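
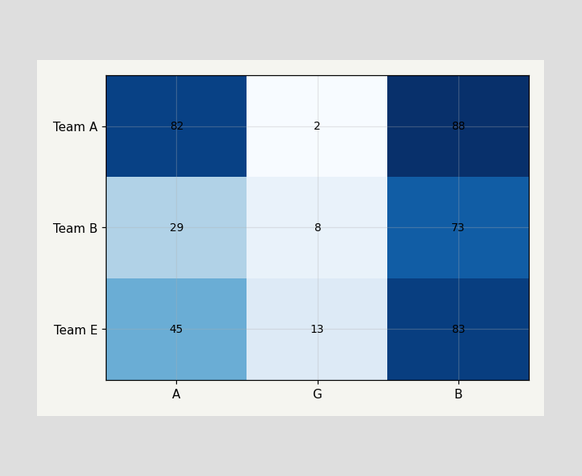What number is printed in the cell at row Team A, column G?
2

The (Team A, G) cell reads 2.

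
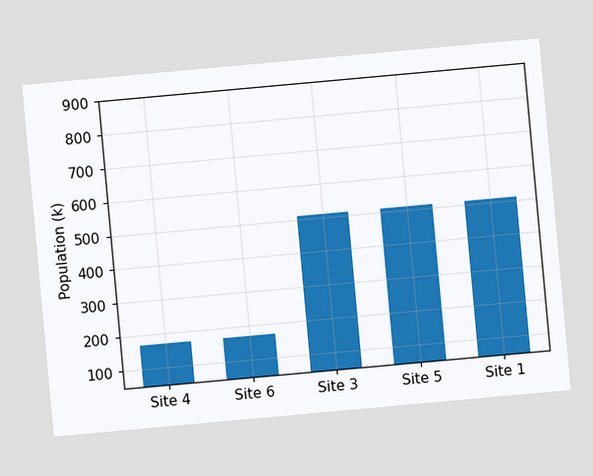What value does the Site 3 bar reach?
The chart is tilted about 5° counter-clockwise. Reading along the chart's y-axis, the Site 3 bar reaches 510k.

510k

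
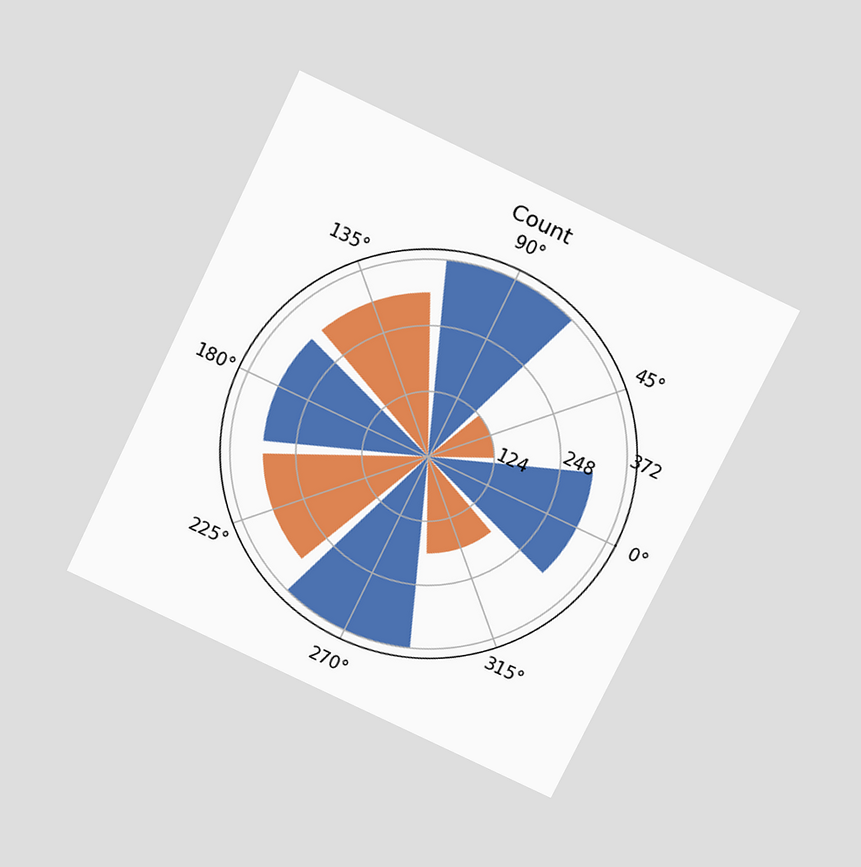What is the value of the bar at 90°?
372

The chart is tilted about 26° clockwise and viewed slightly from above. The bar at 90° reaches 372 on the radial axis.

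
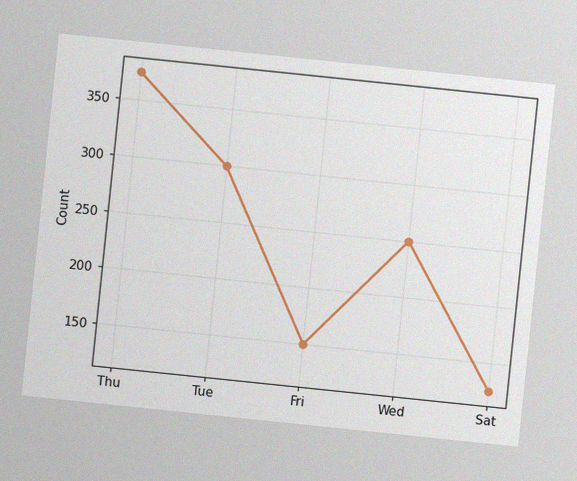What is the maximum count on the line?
The chart is tilted about 6° clockwise, with some photo noise. The highest point is at Thu, and reading across to the y-axis gives 375.

375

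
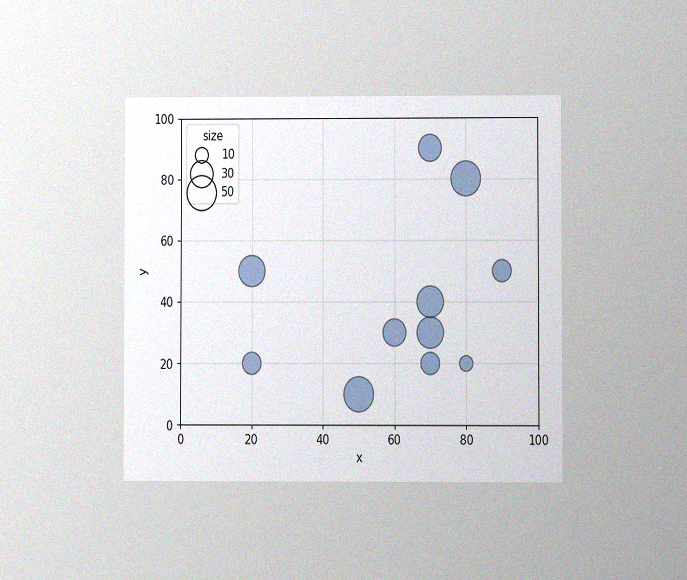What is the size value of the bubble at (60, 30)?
The chart is viewed at a slight angle, with some photo noise. Matching the bubble at (60, 30) against the size legend gives 30.

30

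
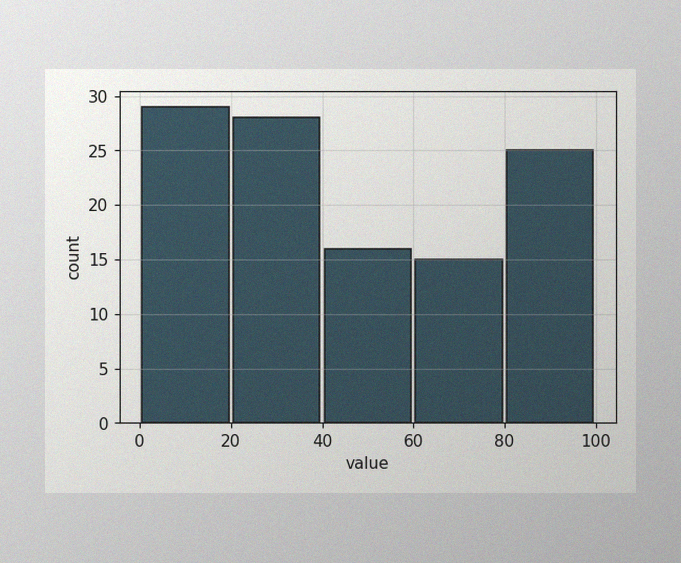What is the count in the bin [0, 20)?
The image has some photo noise and uneven lighting. The [0, 20) bin has height 29.

29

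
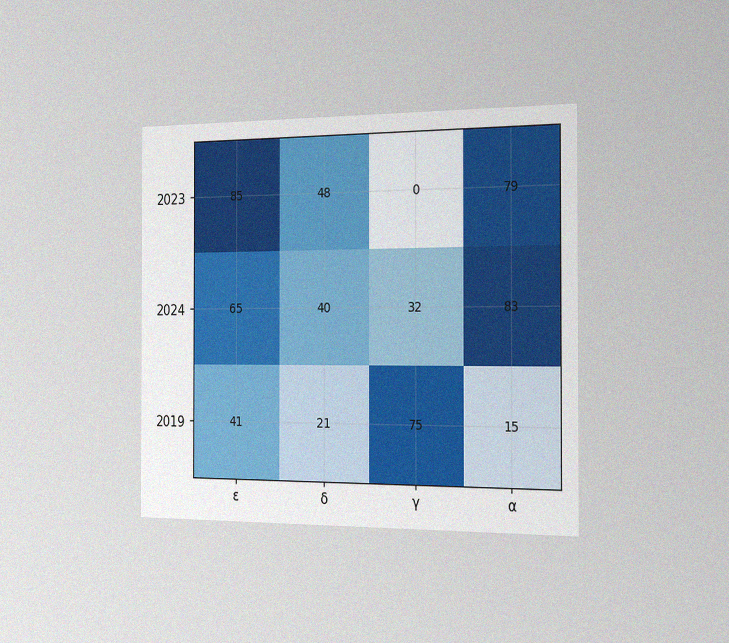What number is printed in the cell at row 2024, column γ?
32

The chart is viewed slightly from the right, with some photo noise. The (2024, γ) cell reads 32.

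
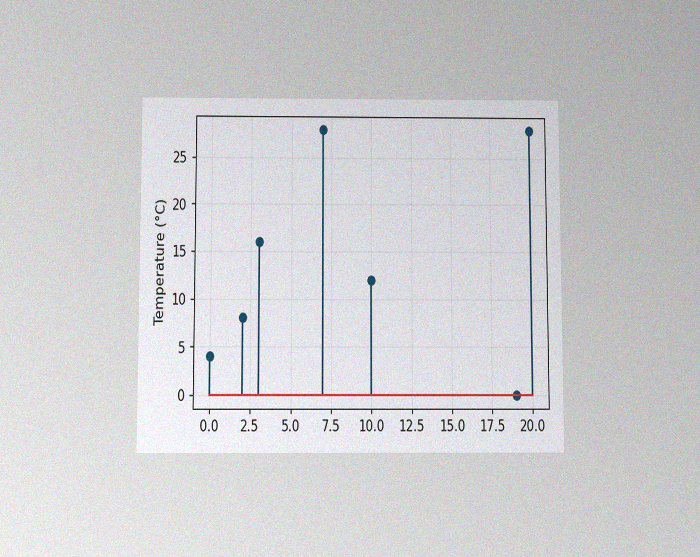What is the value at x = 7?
The chart is viewed slightly from below, with some photo noise. The stem at x=7 reaches 28°C.

28°C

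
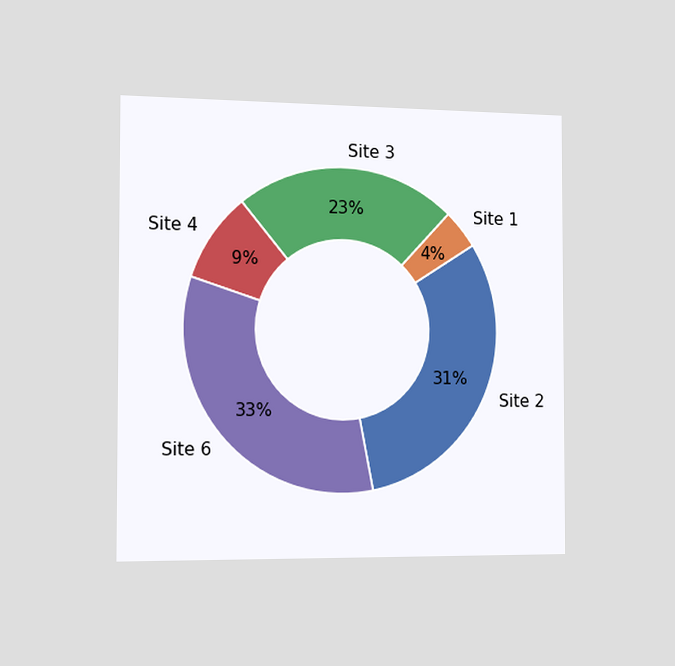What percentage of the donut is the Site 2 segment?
The chart is viewed slightly from the left. The Site 2 segment takes up 31% of the ring.

31%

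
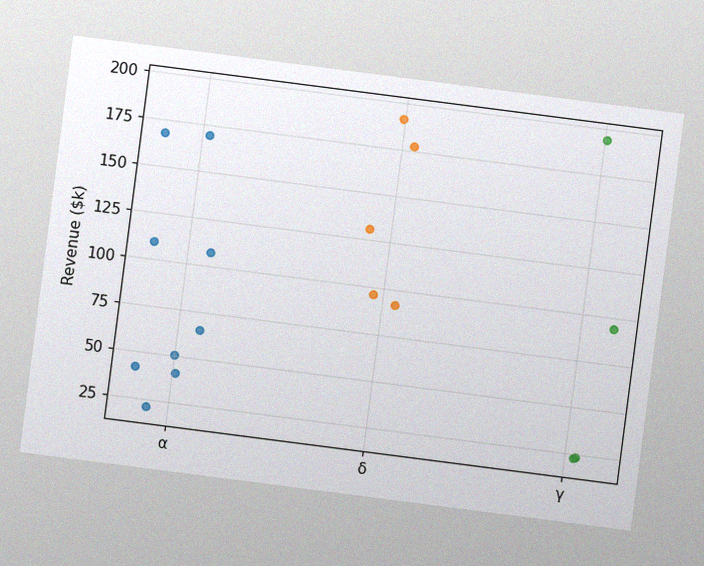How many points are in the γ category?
The chart is tilted about 7° clockwise, with some photo noise. Counting the markers in the γ column gives 4.

4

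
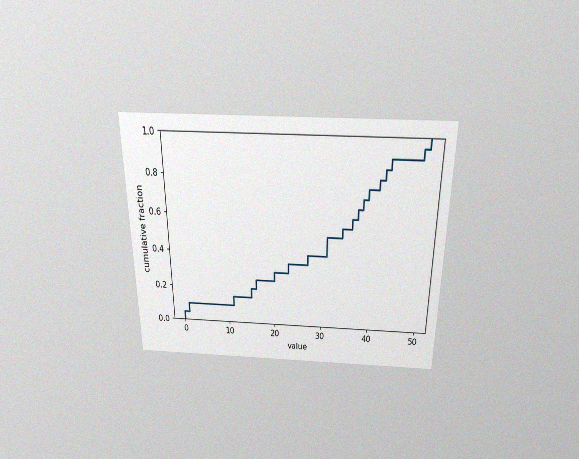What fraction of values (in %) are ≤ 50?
The chart is viewed slightly from above, with some photo noise. At x=50 the ECDF step is at 100%.

100%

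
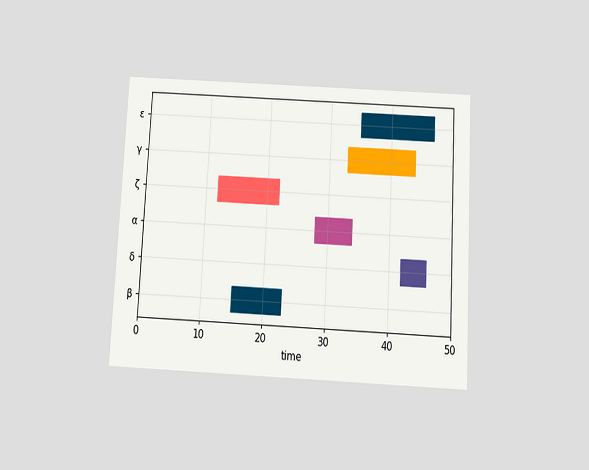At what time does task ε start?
The chart is tilted about 3° clockwise and viewed slightly from below. The ε bar begins at t=35.

35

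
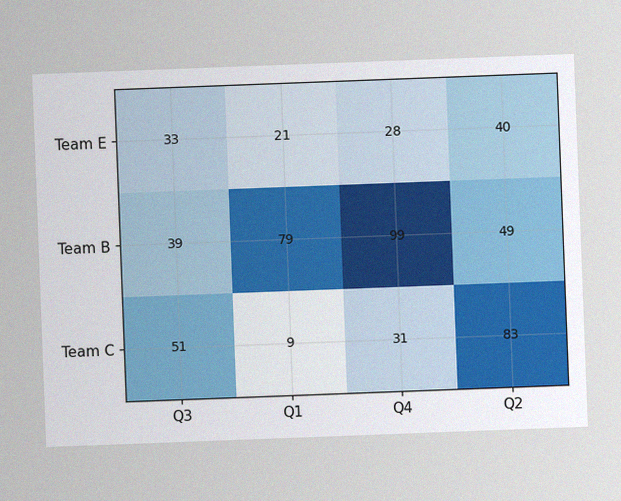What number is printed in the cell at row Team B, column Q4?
99

The chart is tilted about 2° counter-clockwise, with some photo noise. The (Team B, Q4) cell reads 99.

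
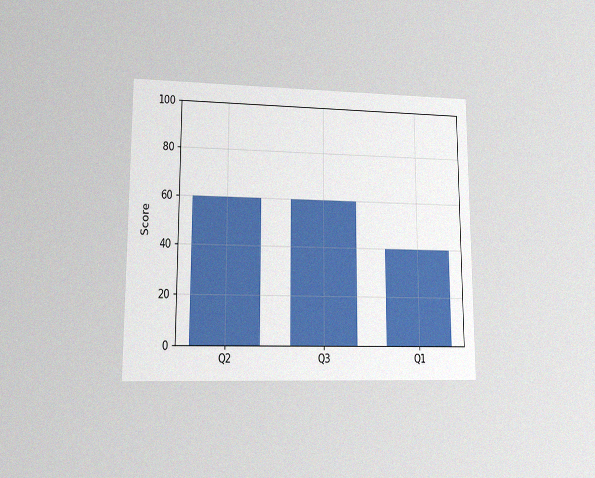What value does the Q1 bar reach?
40

The chart is viewed at a slight angle, with some photo noise. Reading along the chart's y-axis, the Q1 bar reaches 40.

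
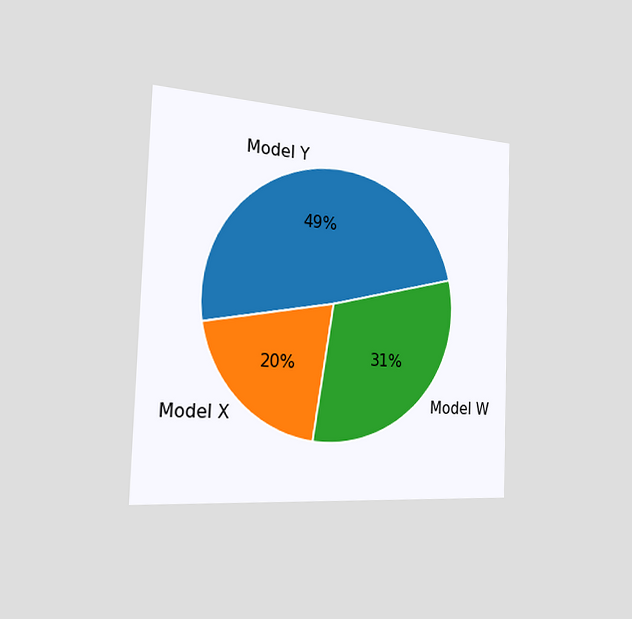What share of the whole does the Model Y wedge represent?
49%

The chart is tilted about 2° clockwise and viewed slightly from the left. The Model Y slice takes up 49% of the pie.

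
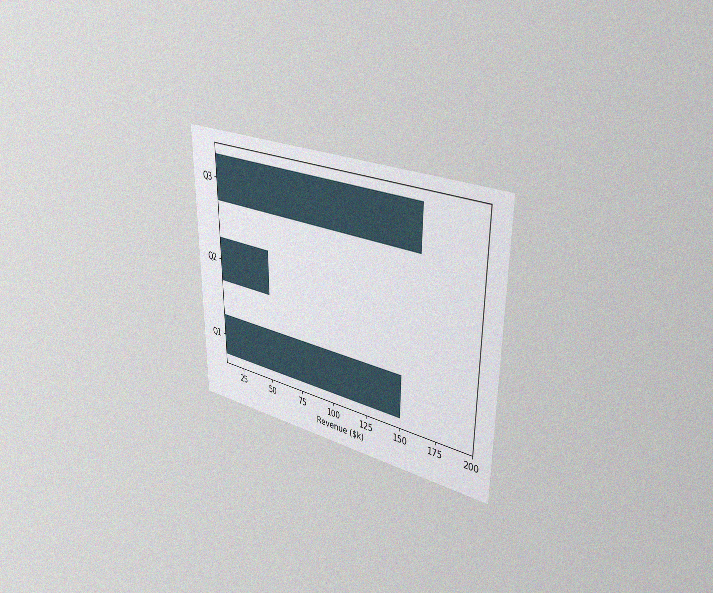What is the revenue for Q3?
The chart is viewed slightly from the right, with some photo noise. Reading along the chart's x-axis, the Q3 bar reaches $160k.

$160k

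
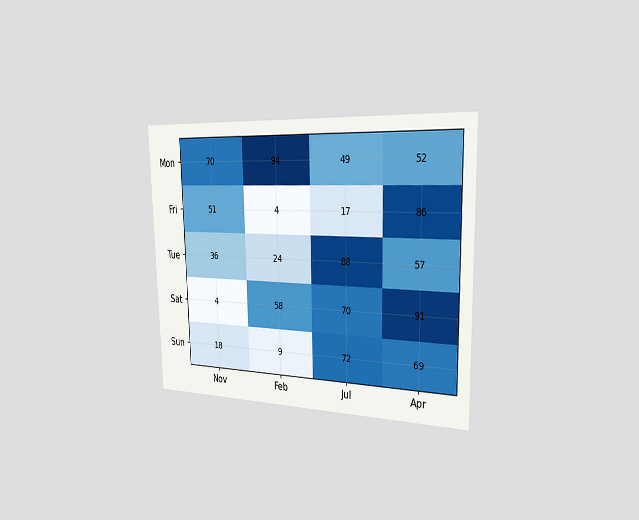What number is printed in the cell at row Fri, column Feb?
4

The chart is viewed slightly from the right. The (Fri, Feb) cell reads 4.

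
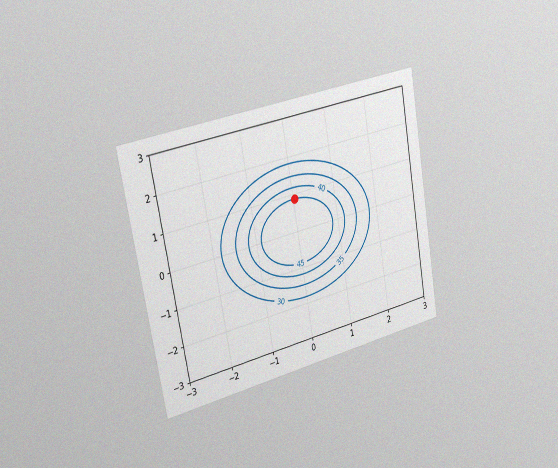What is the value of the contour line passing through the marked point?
The chart is tilted about 10° counter-clockwise and viewed slightly from the left, with some photo noise. The marked point sits on the contour labelled 45.

45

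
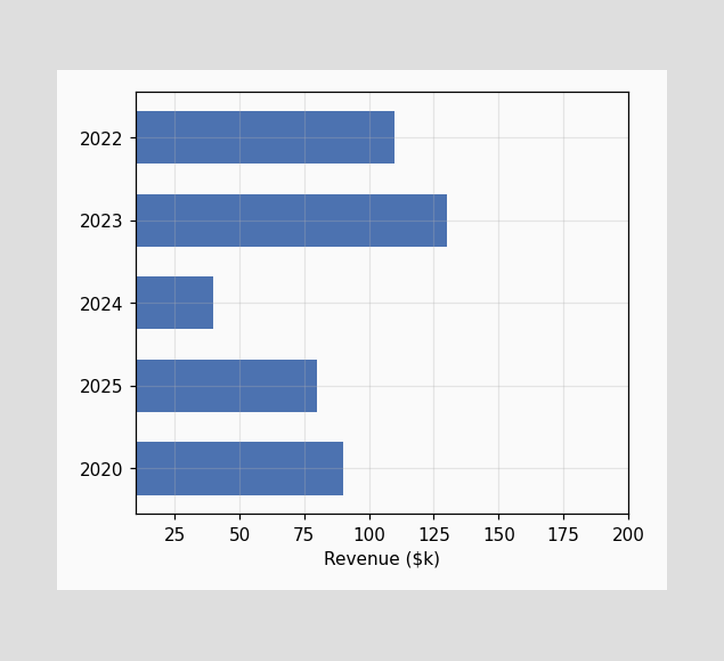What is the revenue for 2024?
$40k

Reading along the chart's x-axis, the 2024 bar reaches $40k.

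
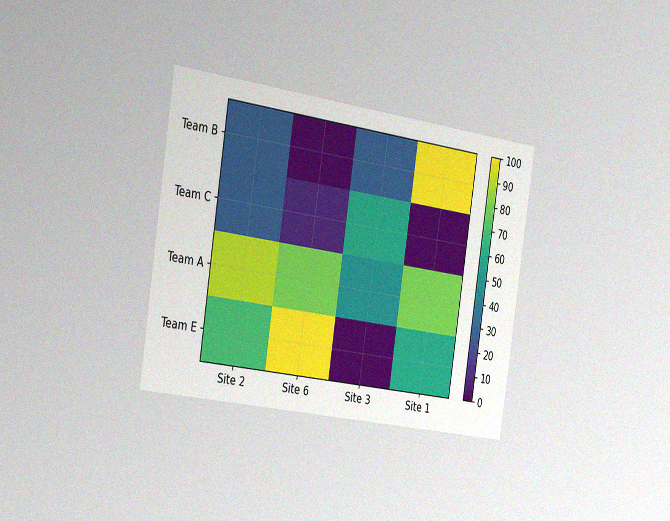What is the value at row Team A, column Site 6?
The chart is tilted about 9° clockwise and viewed slightly from the left, with some photo noise. Matching cell (Team A, Site 6) against the colorbar gives 80.

80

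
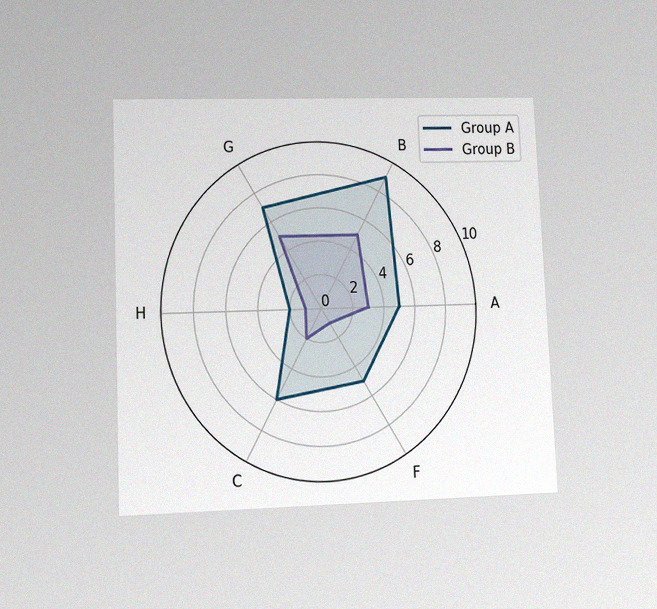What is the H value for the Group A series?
The chart is tilted about 2° counter-clockwise and viewed at a slight angle, with some photo noise. On the H axis, Group A reaches 2.

2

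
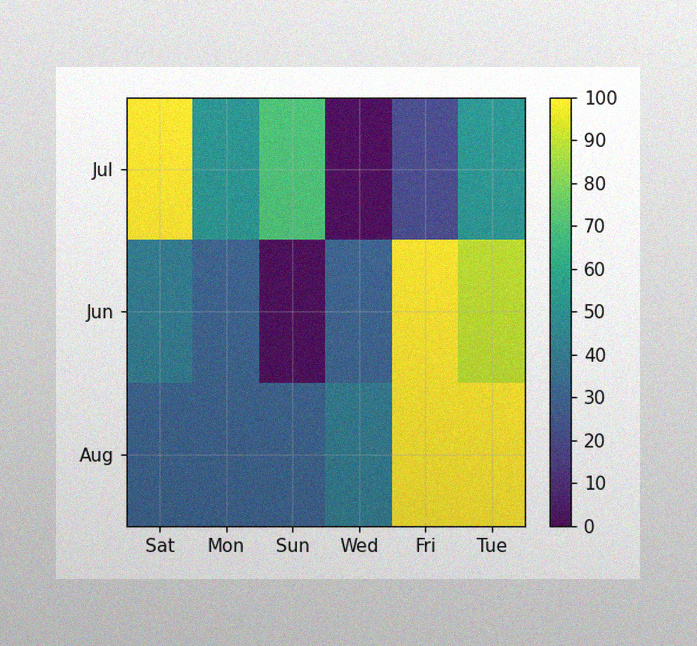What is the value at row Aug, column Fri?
100

The image has some photo noise and uneven lighting. Matching cell (Aug, Fri) against the colorbar gives 100.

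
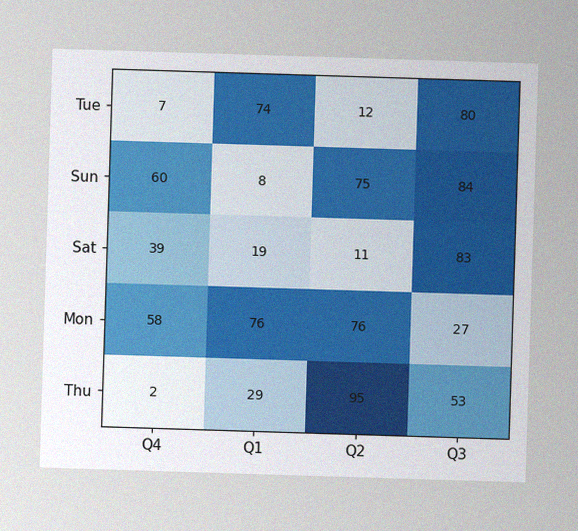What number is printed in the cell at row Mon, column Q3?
27

The image has some photo noise and uneven lighting. The (Mon, Q3) cell reads 27.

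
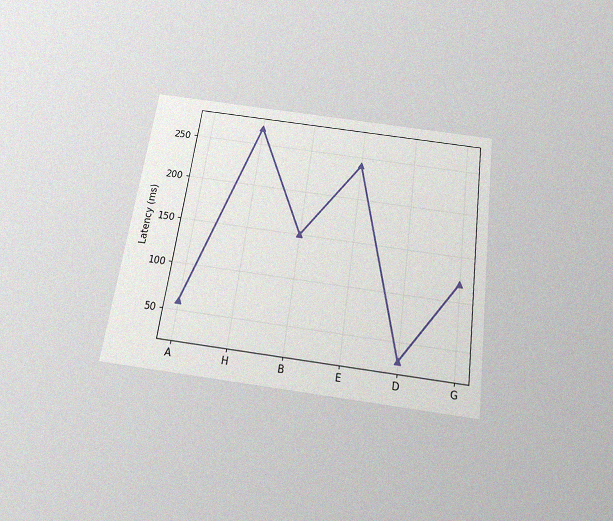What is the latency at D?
30ms

The chart is tilted about 8° clockwise and viewed slightly from below, with some photo noise. At D, the line is at 30ms.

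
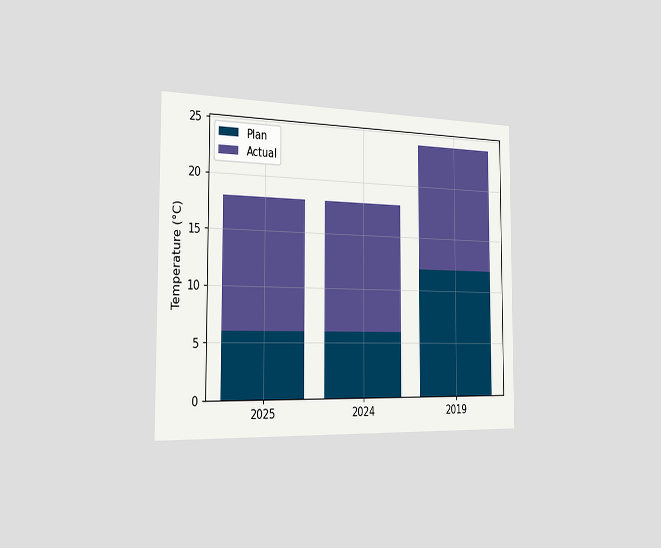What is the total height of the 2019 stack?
The chart is viewed slightly from the left. The 2019 stack's top reaches 24°C on the y-axis.

24°C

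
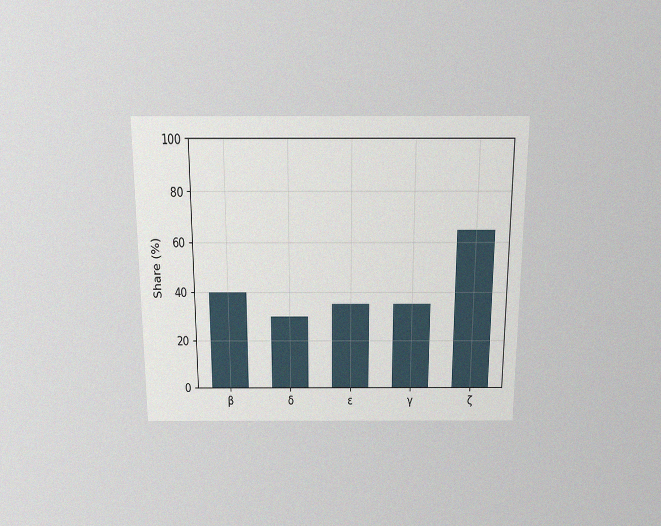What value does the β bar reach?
40%

The chart is viewed slightly from above, with some photo noise. Reading along the chart's y-axis, the β bar reaches 40%.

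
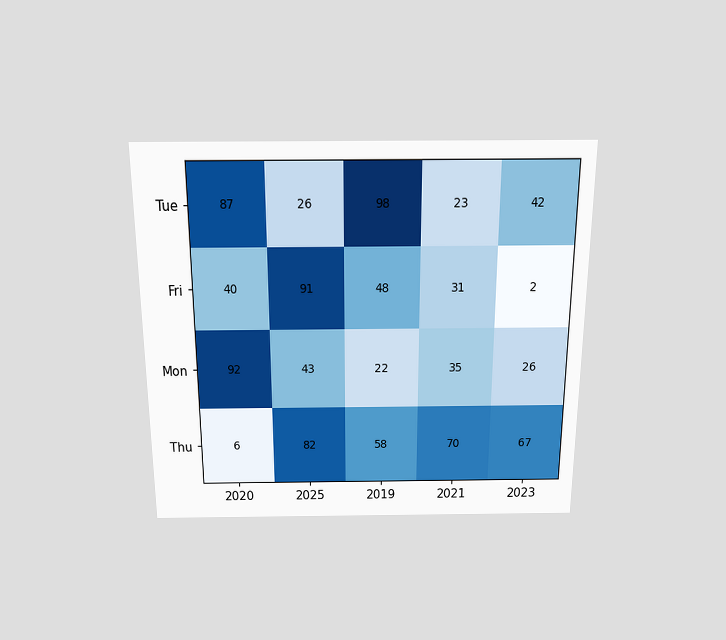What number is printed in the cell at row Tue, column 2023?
The chart is viewed slightly from above. The (Tue, 2023) cell reads 42.

42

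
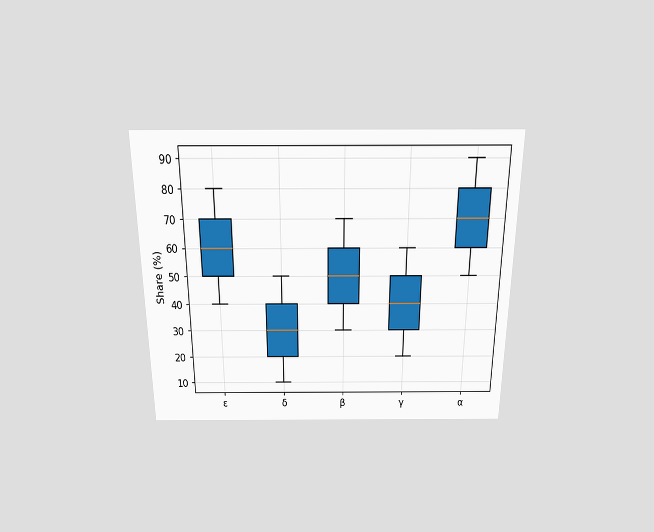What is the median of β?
The chart is viewed slightly from above. The median line in the β box sits at 50%.

50%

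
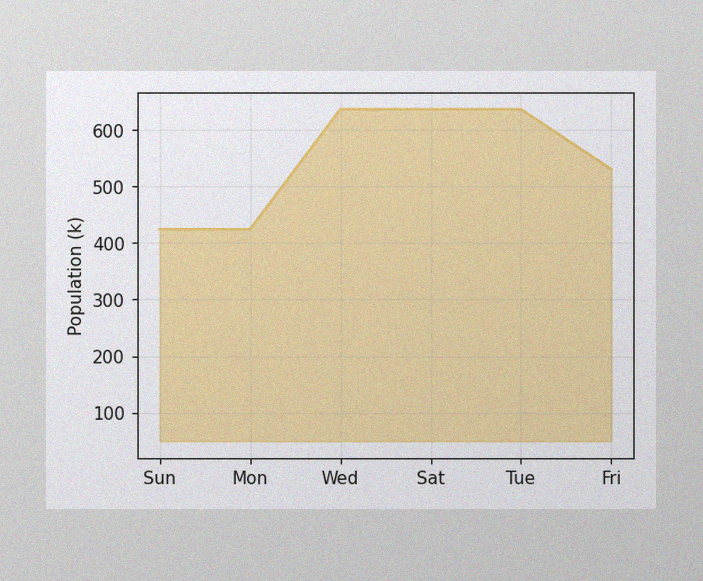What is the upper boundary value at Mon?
424k

The image has some photo noise and uneven lighting. At Mon the upper boundary is at 424k.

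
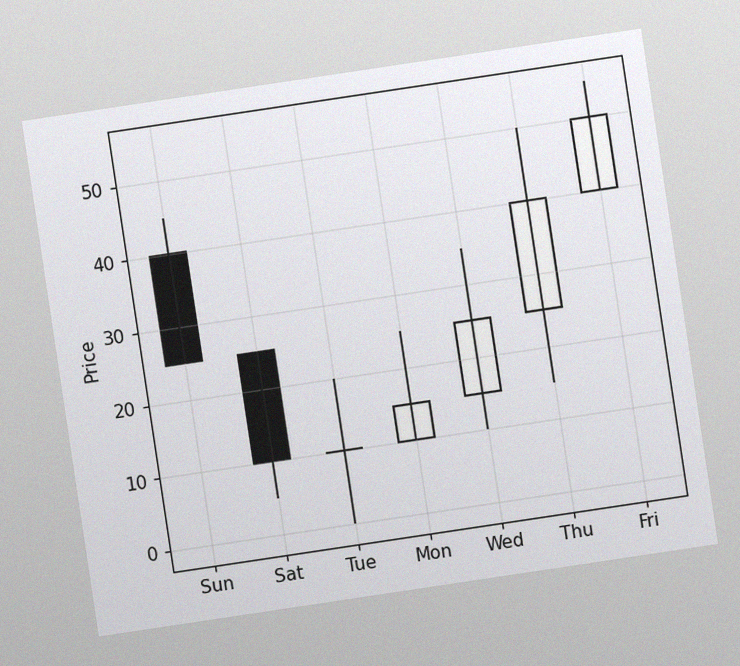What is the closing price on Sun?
25

The chart is tilted about 9° counter-clockwise, with some photo noise. The Sun candle closes at 25.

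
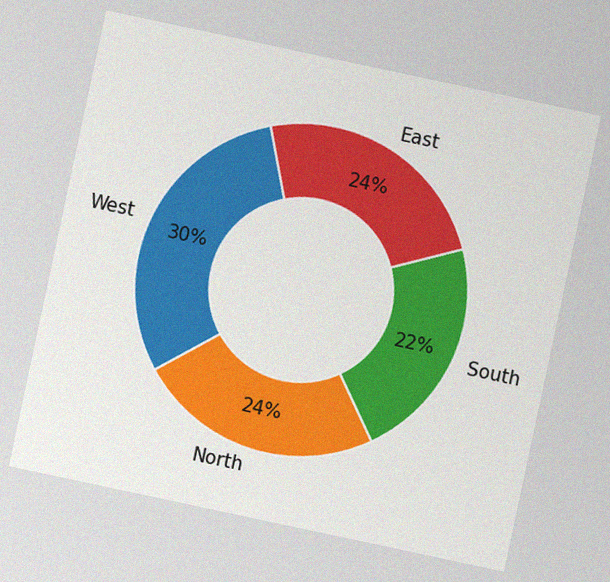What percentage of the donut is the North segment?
24%

The chart is tilted about 12° clockwise, with some photo noise. The North segment takes up 24% of the ring.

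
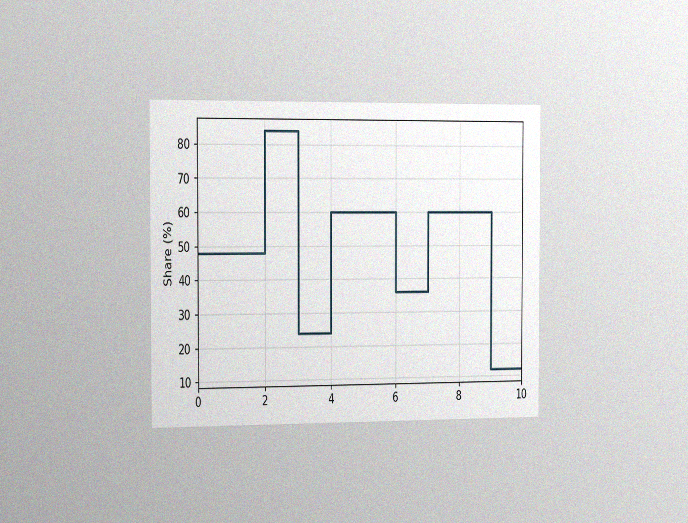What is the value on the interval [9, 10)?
12%

The chart is viewed slightly from the left, with some photo noise. On [9, 10) the step sits at 12%.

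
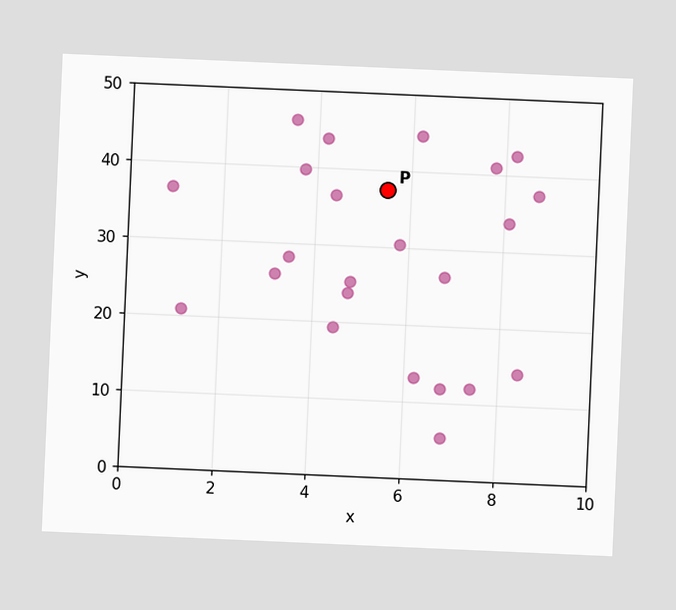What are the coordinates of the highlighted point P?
The chart is tilted about 3° clockwise. Following the gridlines from P to each axis, P sits at (5.5, 37.5).

(5.5, 37.5)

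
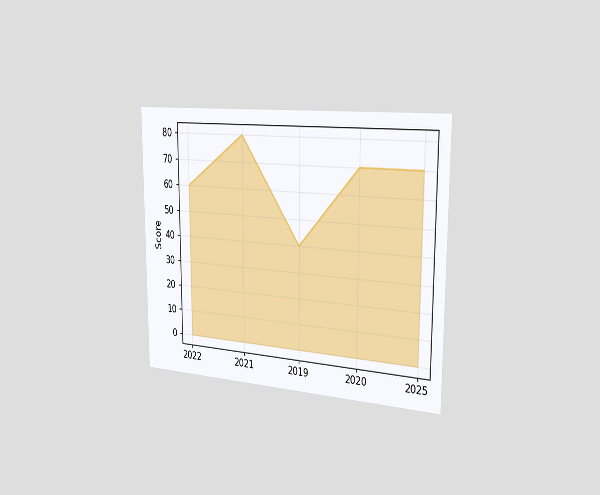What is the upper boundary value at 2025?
70

The chart is viewed slightly from the right. At 2025 the upper boundary is at 70.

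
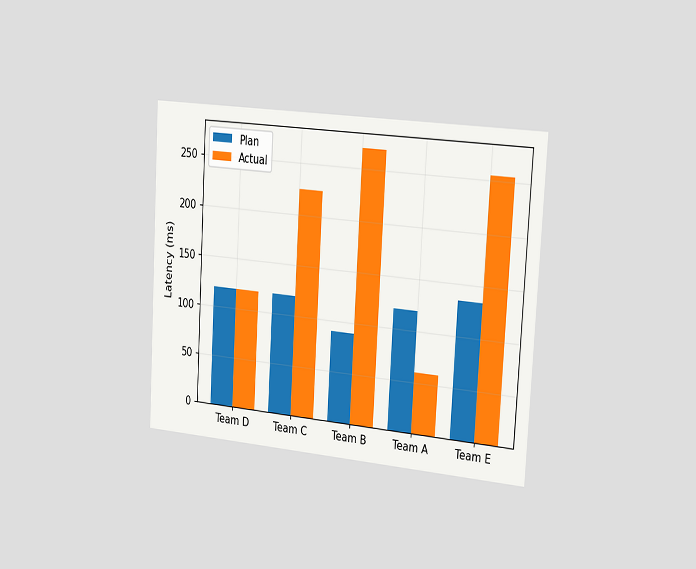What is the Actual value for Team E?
255ms

The chart is tilted about 3° clockwise and viewed slightly from the right. The Actual bar at Team E reaches 255ms on the y-axis.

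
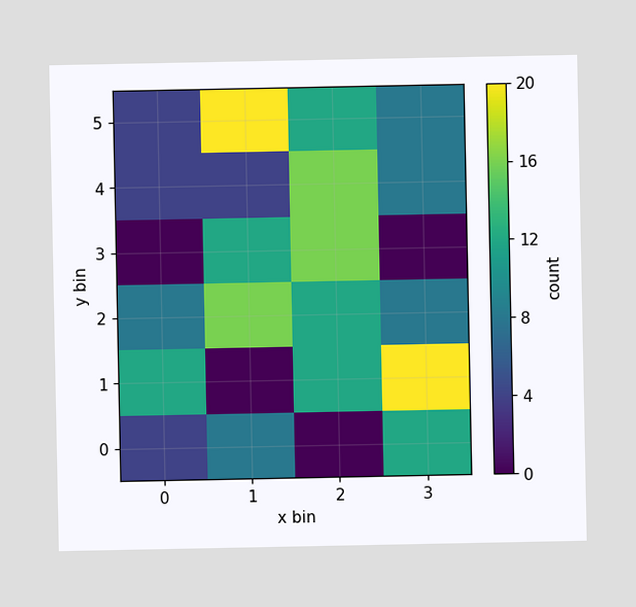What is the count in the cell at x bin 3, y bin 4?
Matching the cell (3, 4) against the colorbar gives 8.

8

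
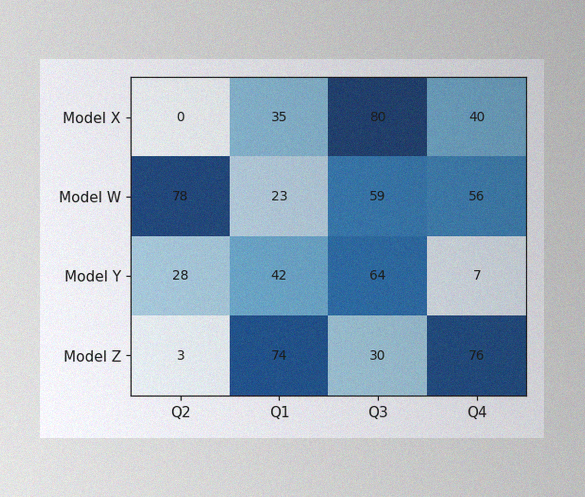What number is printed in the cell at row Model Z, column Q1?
The image has some photo noise and uneven lighting. The (Model Z, Q1) cell reads 74.

74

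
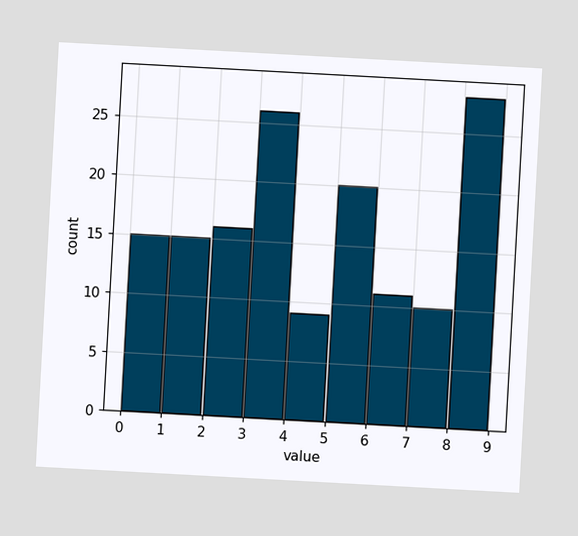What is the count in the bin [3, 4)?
26

The chart is tilted about 3° clockwise. The [3, 4) bin has height 26.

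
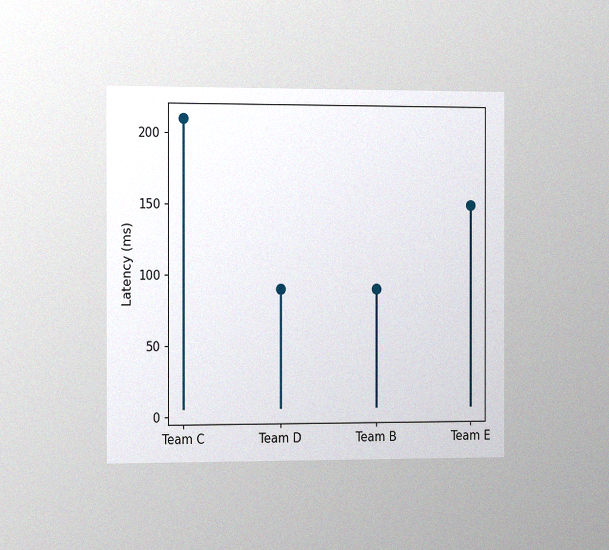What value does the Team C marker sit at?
210ms

The chart is viewed slightly from the left, with some photo noise. The Team C marker sits at 210ms.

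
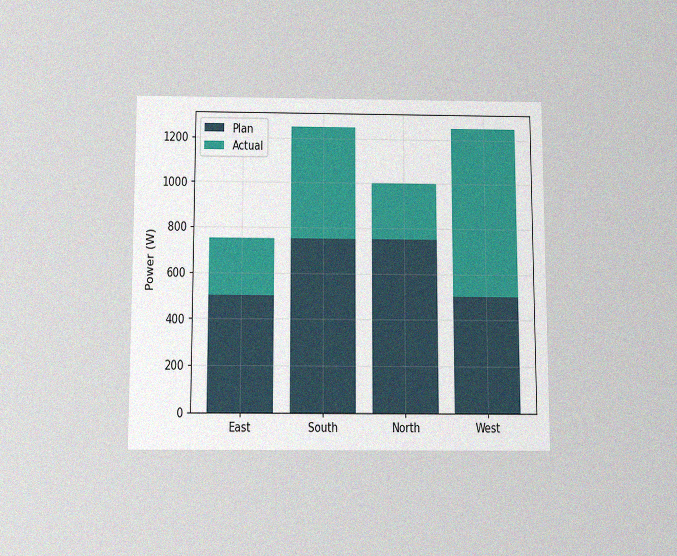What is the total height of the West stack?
1250W

The chart is viewed slightly from below, with some photo noise. The West stack's top reaches 1250W on the y-axis.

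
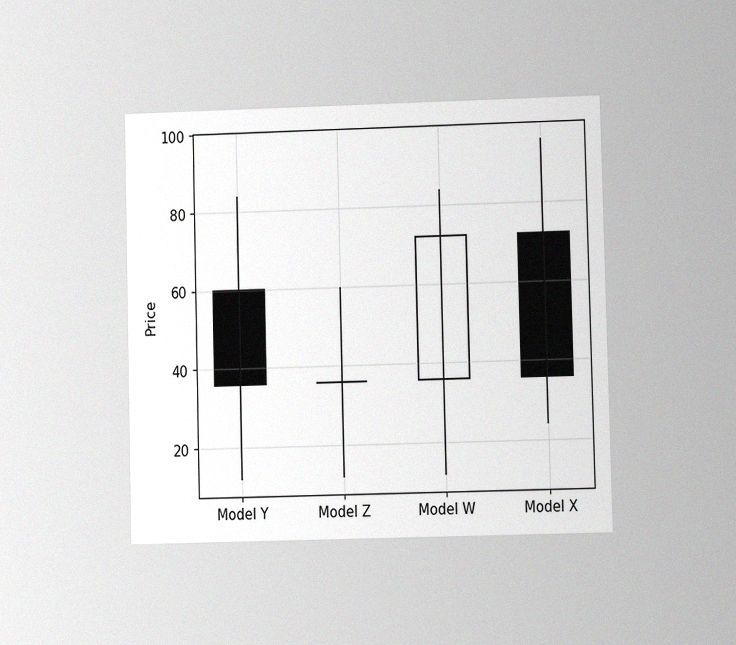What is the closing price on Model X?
The chart is viewed at a slight angle, with some photo noise. The Model X candle closes at 36.

36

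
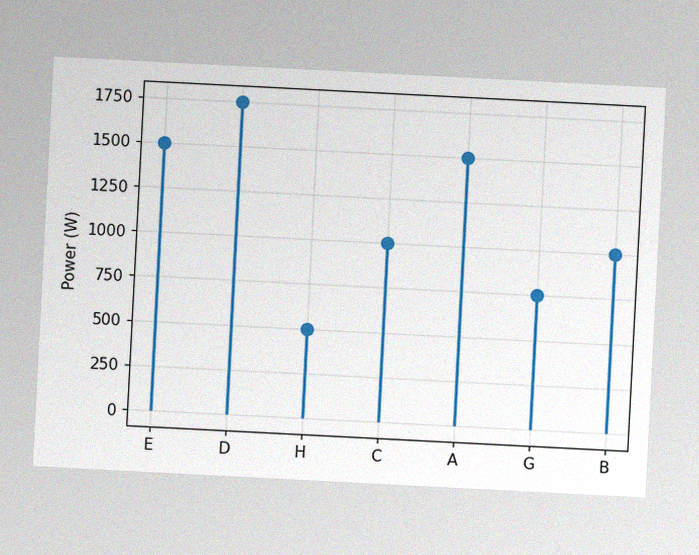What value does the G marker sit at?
750W

The chart is tilted about 3° clockwise, with some photo noise. The G marker sits at 750W.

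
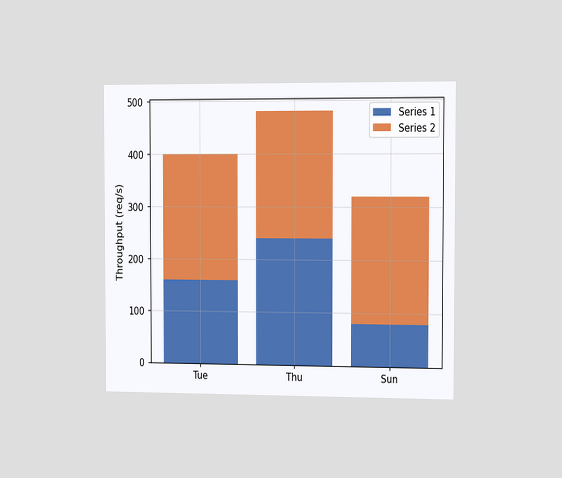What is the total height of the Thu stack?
The chart is viewed slightly from the right. The Thu stack's top reaches 480req/s on the y-axis.

480req/s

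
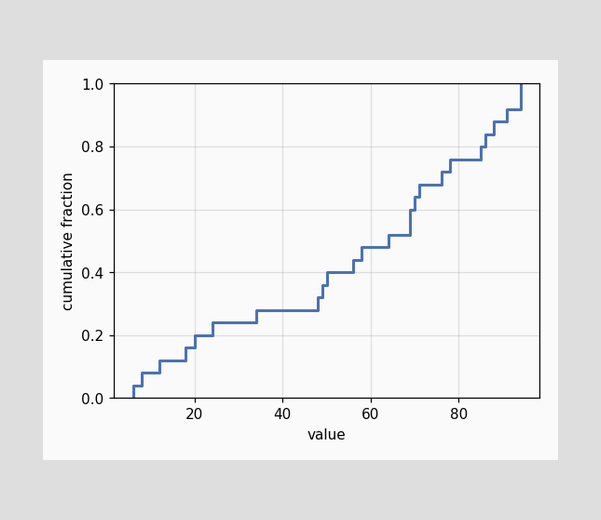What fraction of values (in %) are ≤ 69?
60%

At x=69 the ECDF step is at 60%.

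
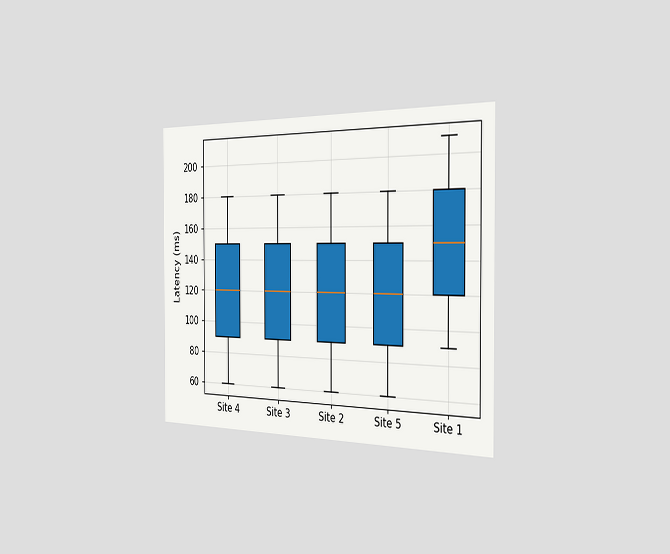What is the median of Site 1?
The chart is viewed slightly from the right. The median line in the Site 1 box sits at 150ms.

150ms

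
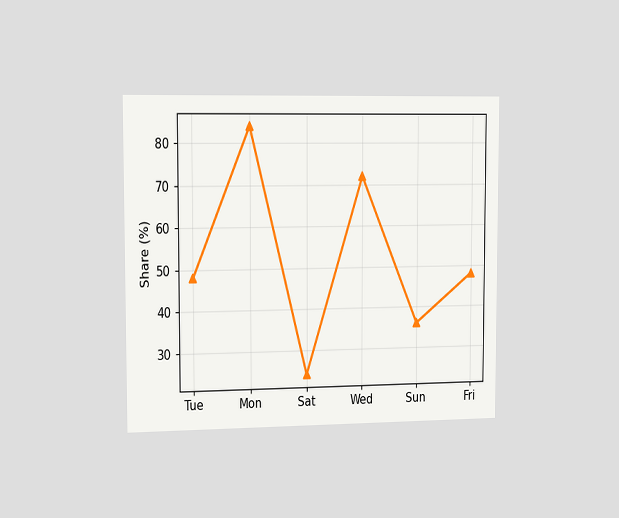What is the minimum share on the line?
The chart is viewed slightly from the left. The lowest point is at Sat, and reading across to the y-axis gives 24%.

24%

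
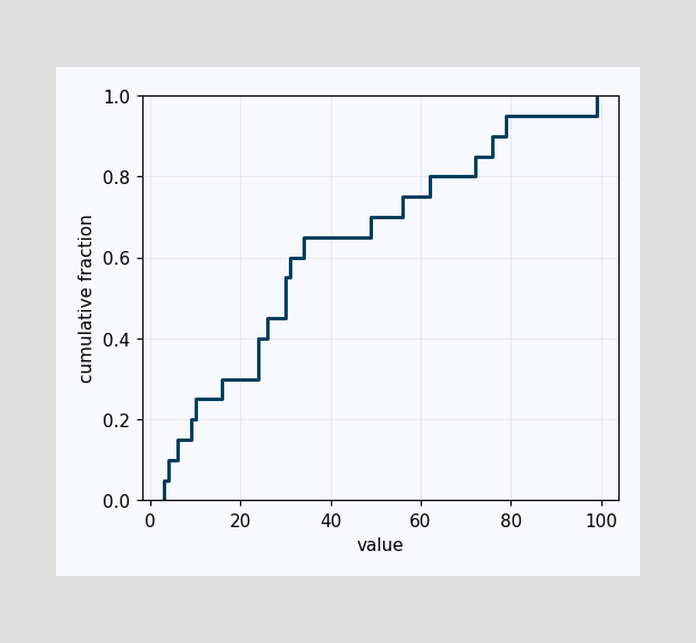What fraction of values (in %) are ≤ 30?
55%

At x=30 the ECDF step is at 55%.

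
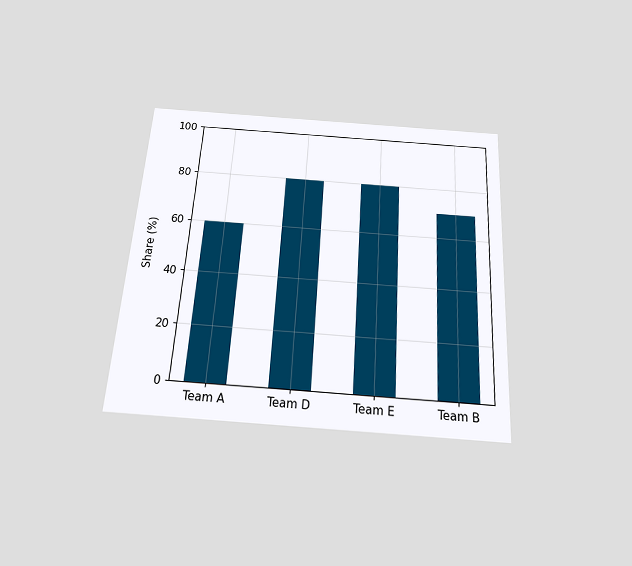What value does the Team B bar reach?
70%

The chart is tilted about 4° clockwise and viewed slightly from below. Reading along the chart's y-axis, the Team B bar reaches 70%.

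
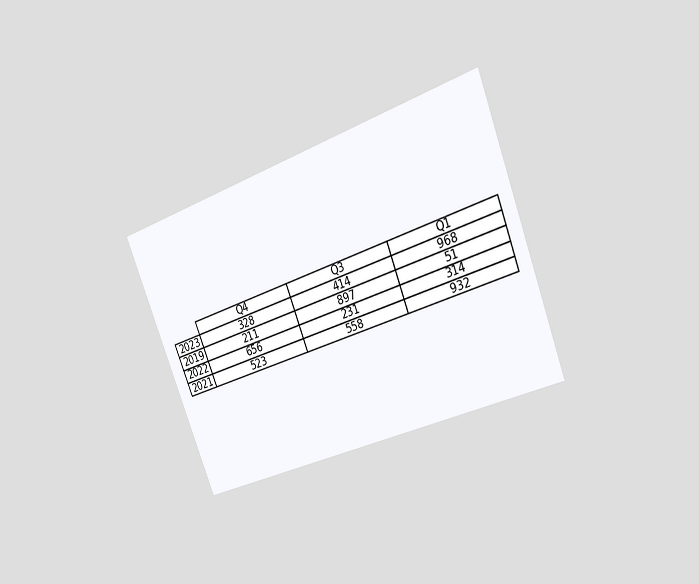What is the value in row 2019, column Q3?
The chart is tilted about 21° counter-clockwise and viewed slightly from the right. The (2019, Q3) cell reads 897.

897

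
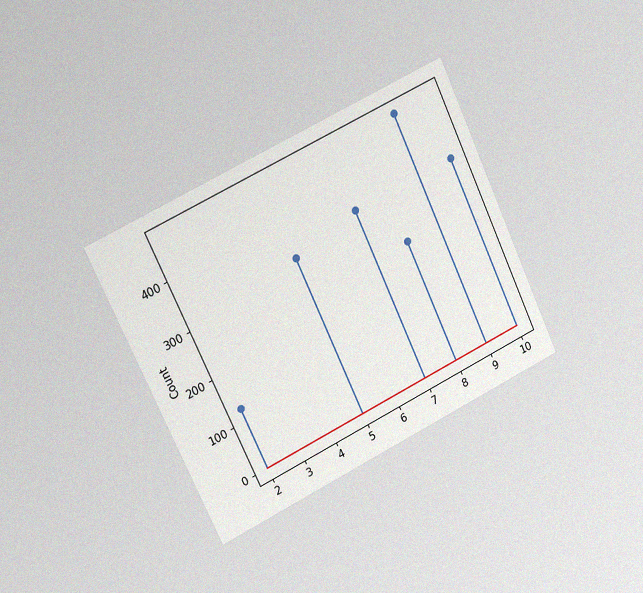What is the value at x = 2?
The chart is tilted about 25° counter-clockwise and viewed slightly from the left, with some photo noise. The stem at x=2 reaches 125.

125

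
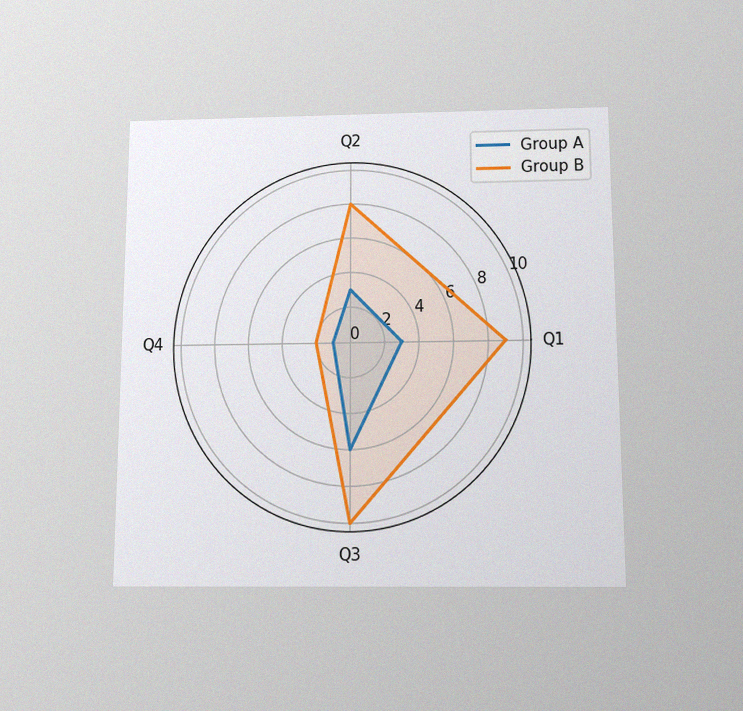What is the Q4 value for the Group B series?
The chart is viewed slightly from below, with some photo noise. On the Q4 axis, Group B reaches 2.

2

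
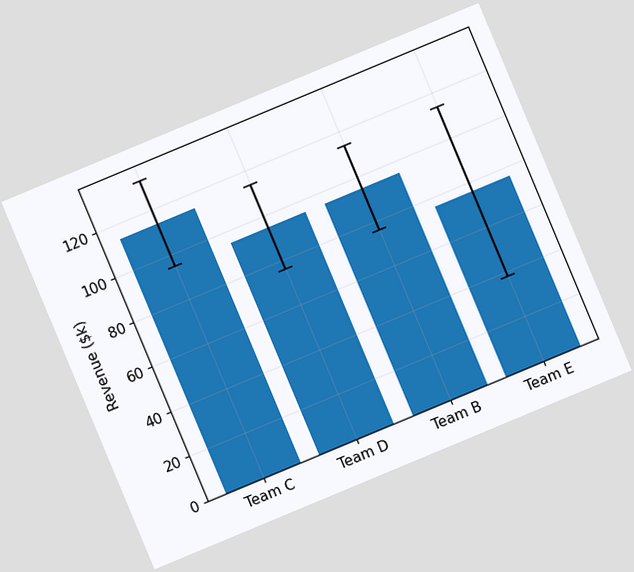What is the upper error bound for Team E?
The chart is tilted about 23° counter-clockwise. The Team E bar's upper whisker reaches $114k.

$114k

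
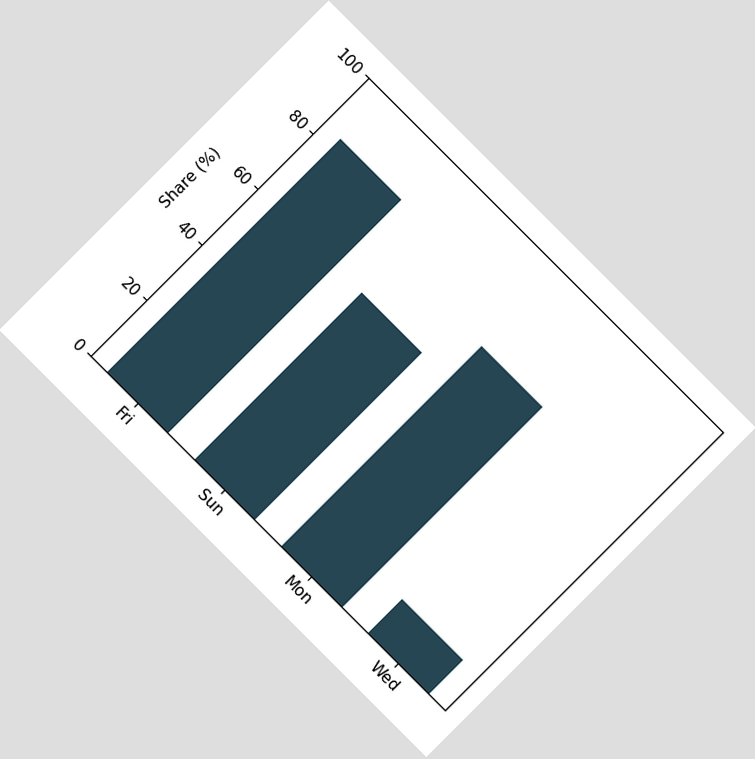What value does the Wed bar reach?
The chart is tilted about 45° clockwise. Reading along the chart's y-axis, the Wed bar reaches 12%.

12%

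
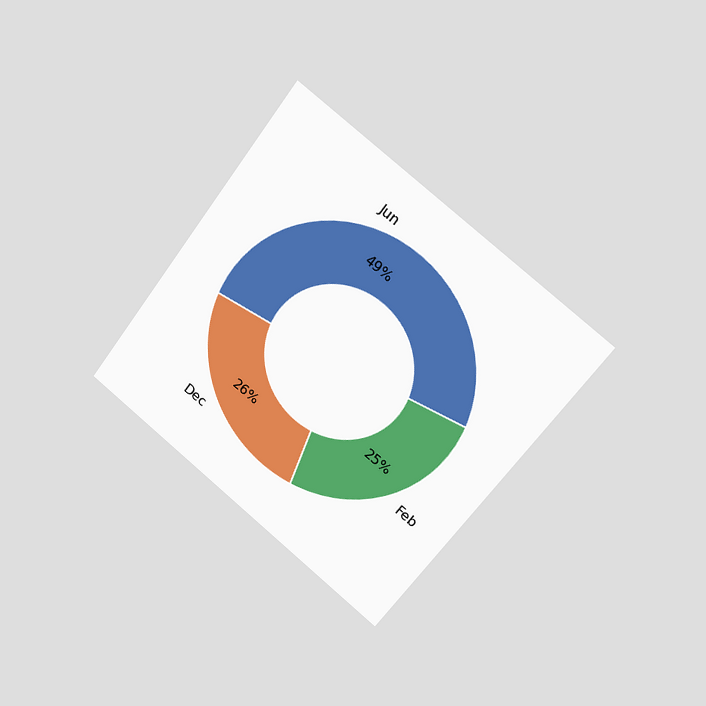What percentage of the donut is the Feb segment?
25%

The chart is tilted about 37° clockwise and viewed slightly from the right. The Feb segment takes up 25% of the ring.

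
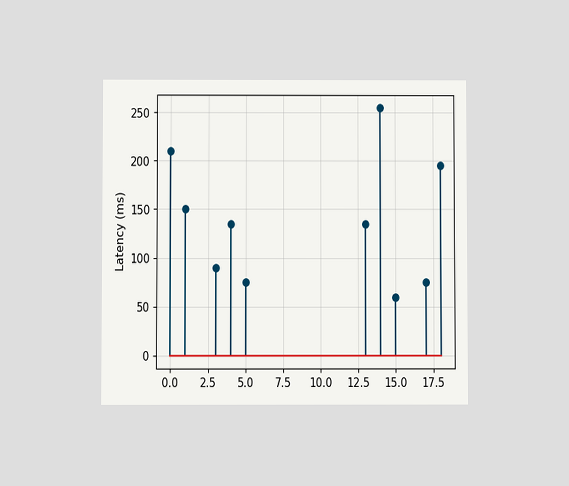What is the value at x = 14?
255ms

The chart is viewed at a slight angle. The stem at x=14 reaches 255ms.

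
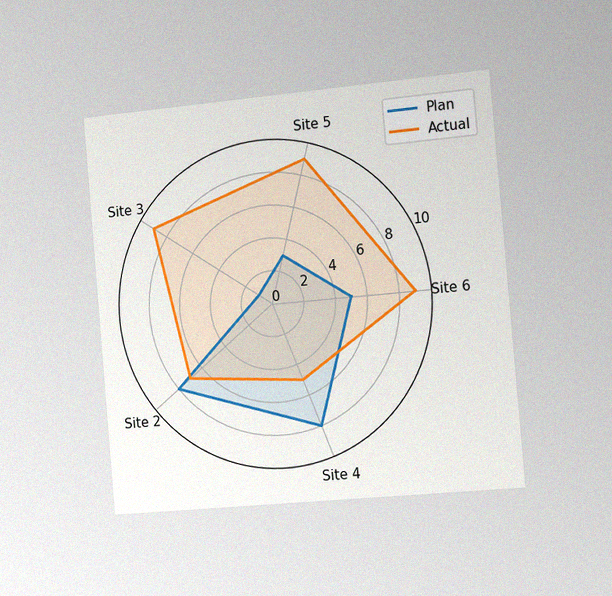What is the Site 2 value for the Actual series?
7

The chart is tilted about 5° counter-clockwise and viewed slightly from the right, with some photo noise. On the Site 2 axis, Actual reaches 7.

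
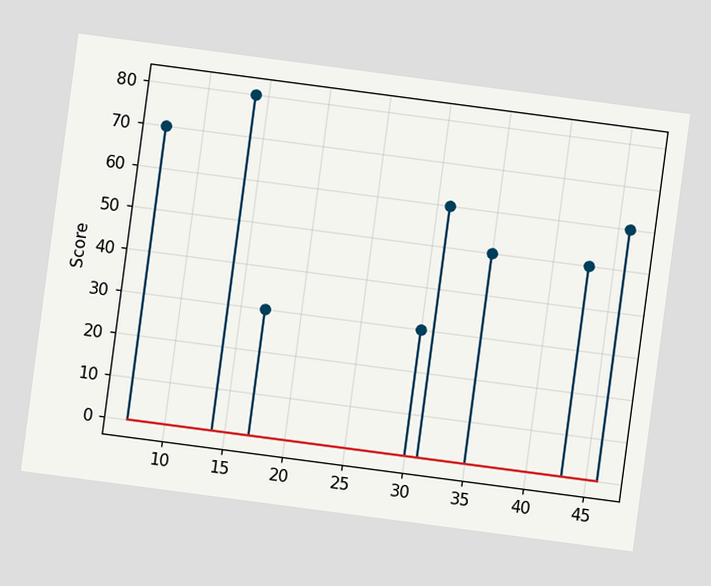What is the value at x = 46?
The chart is tilted about 8° clockwise. The stem at x=46 reaches 60.

60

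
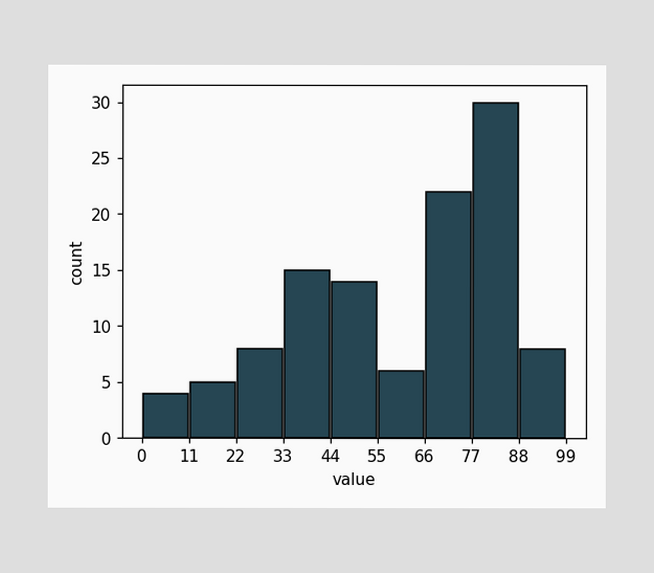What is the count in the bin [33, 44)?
The [33, 44) bin has height 15.

15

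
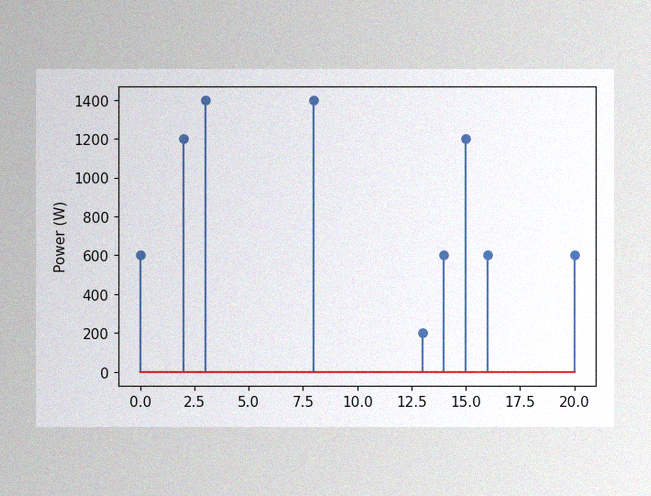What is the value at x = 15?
1200W

The image has some photo noise and uneven lighting. The stem at x=15 reaches 1200W.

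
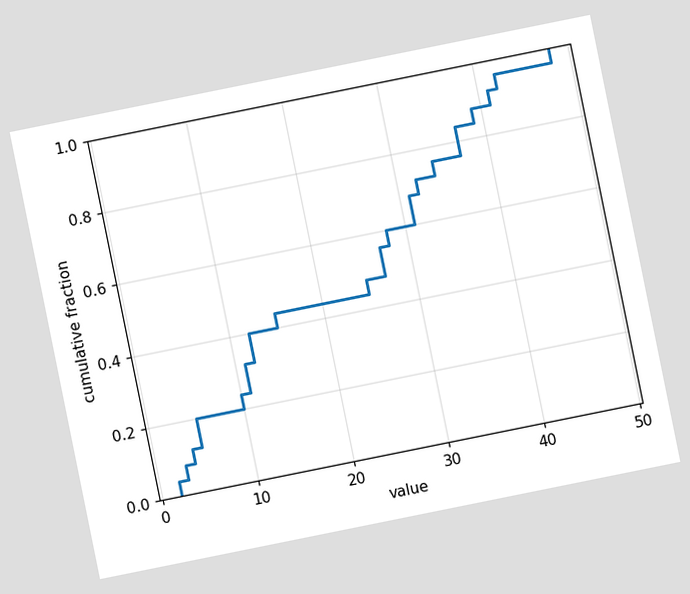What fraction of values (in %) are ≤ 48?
The chart is tilted about 11° counter-clockwise. At x=48 the ECDF step is at 100%.

100%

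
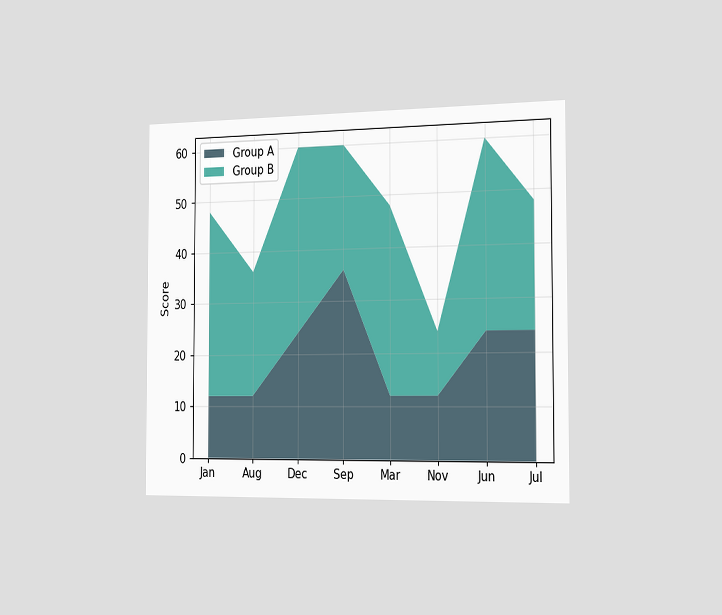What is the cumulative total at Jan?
The chart is viewed slightly from the right. The stacked total at Jan reaches 48.

48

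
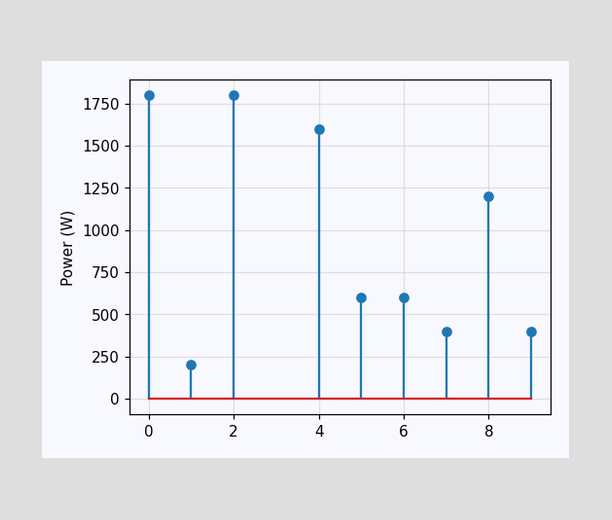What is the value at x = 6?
600W

The stem at x=6 reaches 600W.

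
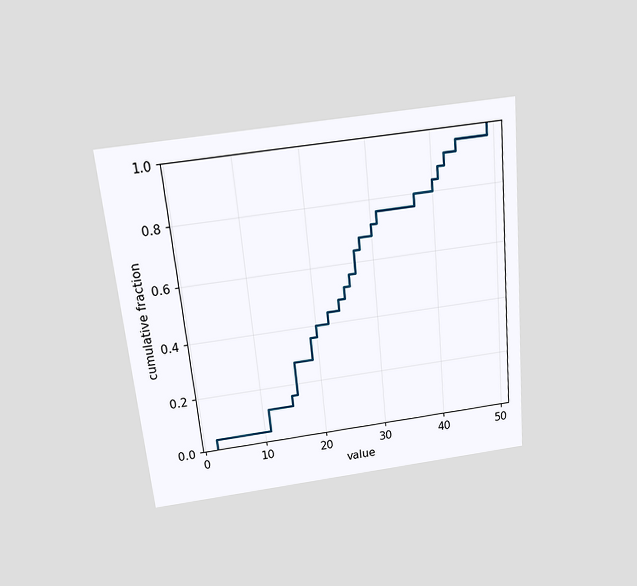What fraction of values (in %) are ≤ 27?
64%

The chart is tilted about 6° counter-clockwise and viewed slightly from above. At x=27 the ECDF step is at 64%.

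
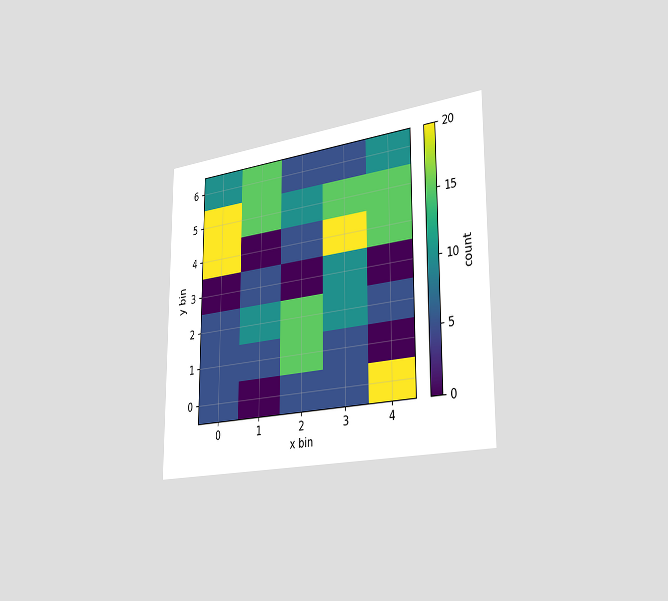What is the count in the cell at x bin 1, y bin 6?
15

The chart is viewed slightly from the right. Matching the cell (1, 6) against the colorbar gives 15.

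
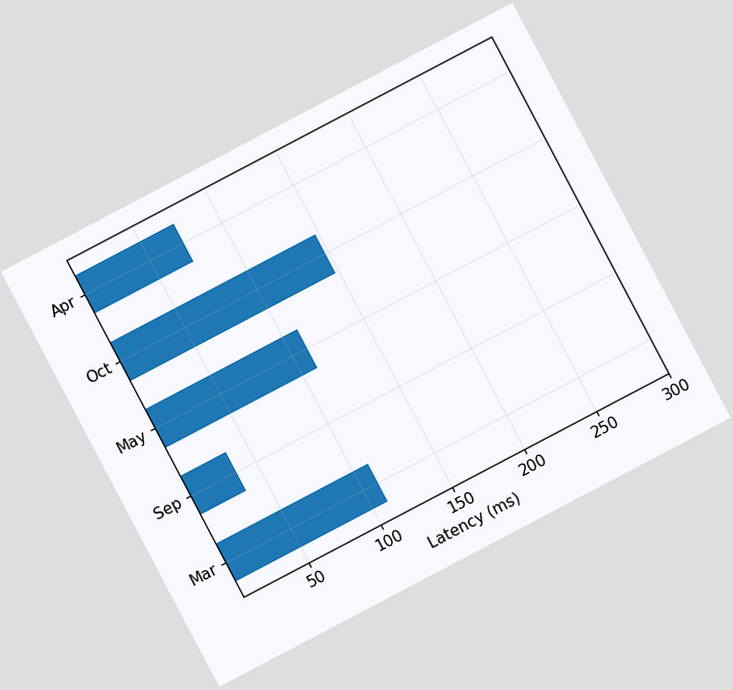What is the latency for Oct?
The chart is tilted about 28° counter-clockwise. Reading along the chart's x-axis, the Oct bar reaches 148ms.

148ms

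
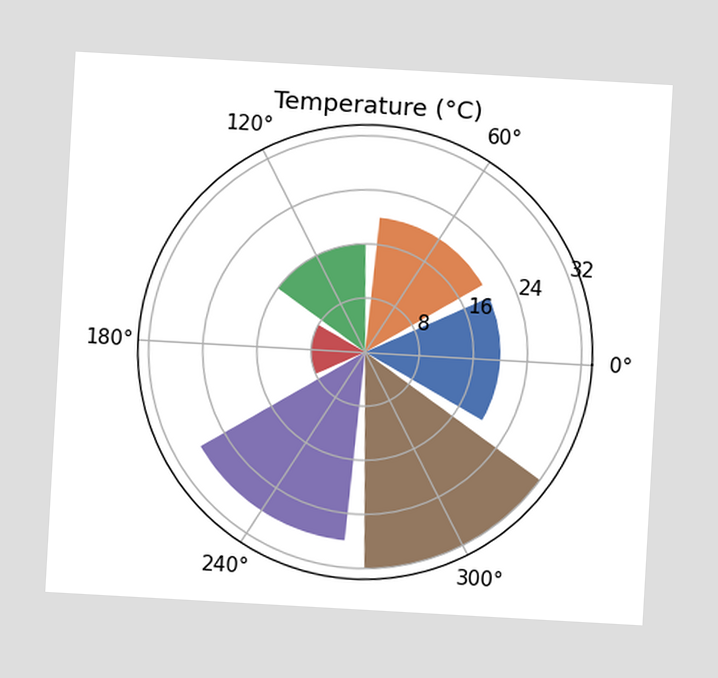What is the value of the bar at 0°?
The chart is tilted about 3° clockwise. The bar at 0° reaches 20°C on the radial axis.

20°C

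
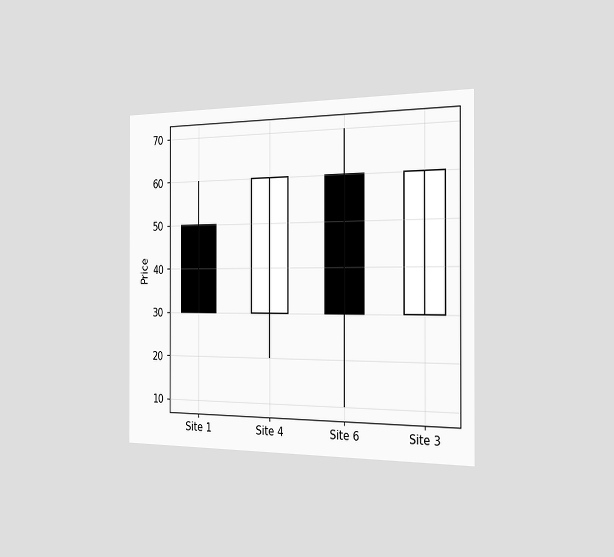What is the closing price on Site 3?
The chart is viewed slightly from the right. The Site 3 candle closes at 60.

60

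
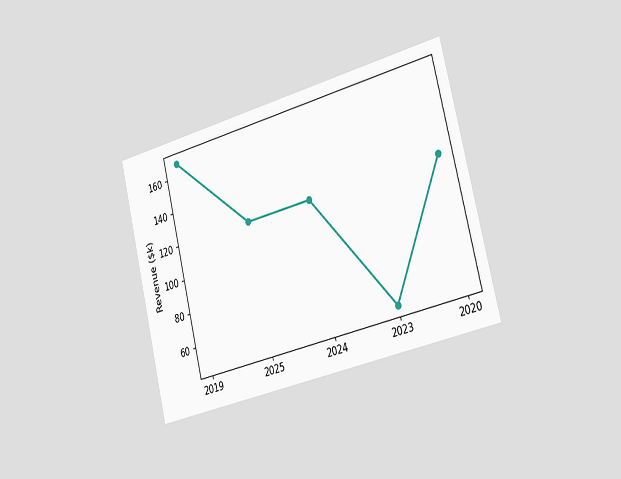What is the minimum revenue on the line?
The chart is tilted about 14° counter-clockwise and viewed slightly from the right. The lowest point is at 2023, and reading across to the y-axis gives $48k.

$48k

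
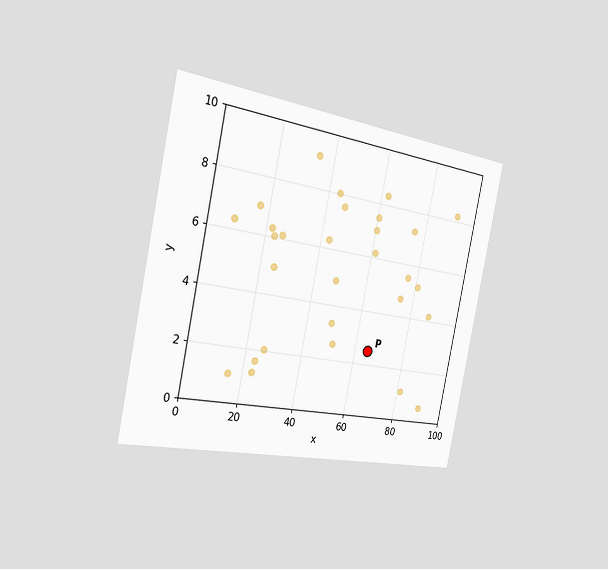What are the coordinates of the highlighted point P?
The chart is tilted about 11° clockwise and viewed slightly from the left. Following the gridlines from P to each axis, P sits at (65, 2.5).

(65, 2.5)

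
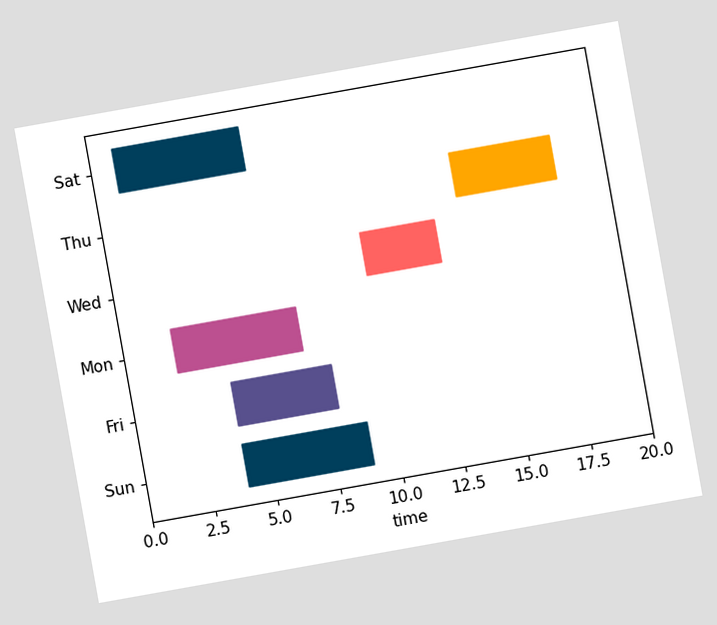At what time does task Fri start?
4

The chart is tilted about 10° counter-clockwise. The Fri bar begins at t=4.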